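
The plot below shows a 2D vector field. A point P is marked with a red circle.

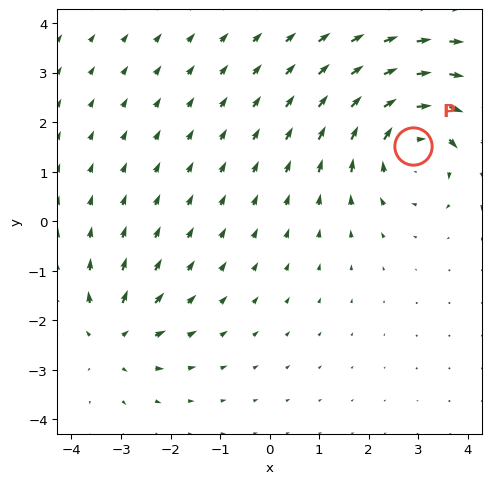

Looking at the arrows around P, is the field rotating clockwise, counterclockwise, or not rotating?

clockwise

Near P at (2.9, 1.5) the arrows circulate clockwise. The curl (z-component) there is about -4; negative curl means clockwise rotation.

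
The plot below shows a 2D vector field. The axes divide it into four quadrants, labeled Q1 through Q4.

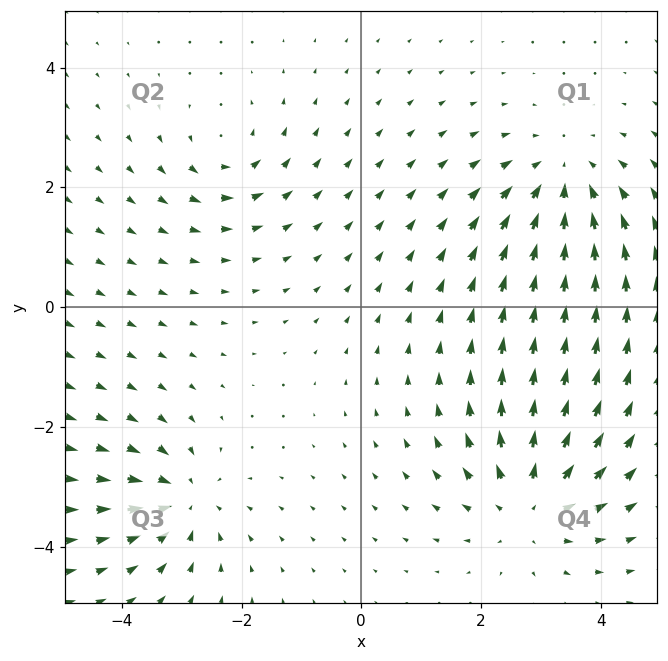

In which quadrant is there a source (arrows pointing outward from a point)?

The source sits at approximately (2.8, -3.3), which lies in quadrant Q4. The divergence there is about +4, positive as expected for a source.

Q4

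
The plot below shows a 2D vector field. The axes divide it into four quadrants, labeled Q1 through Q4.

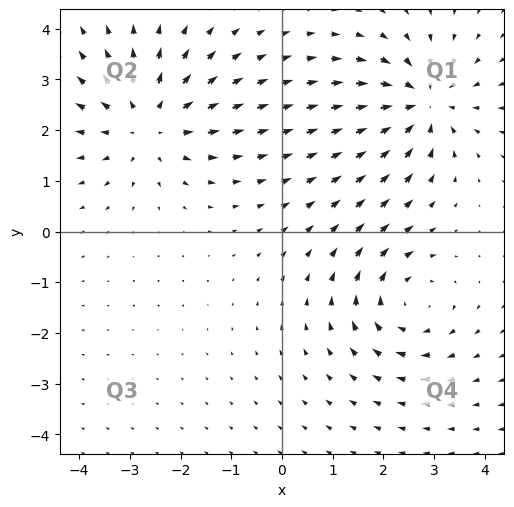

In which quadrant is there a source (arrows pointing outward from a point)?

Q2

The source sits at approximately (-2.6, 2.1), which lies in quadrant Q2. The divergence there is about +4, positive as expected for a source.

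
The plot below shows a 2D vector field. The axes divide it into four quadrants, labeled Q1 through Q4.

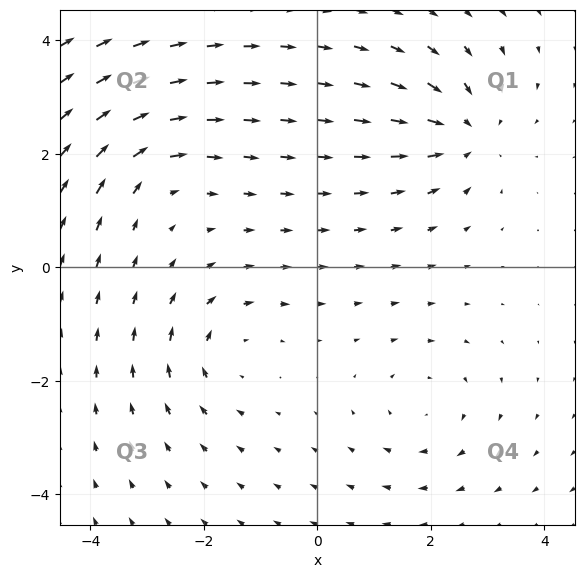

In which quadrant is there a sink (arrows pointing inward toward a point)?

The sink sits at approximately (2.6, 2.4), which lies in quadrant Q1. The divergence there is about -5, negative as expected for a sink.

Q1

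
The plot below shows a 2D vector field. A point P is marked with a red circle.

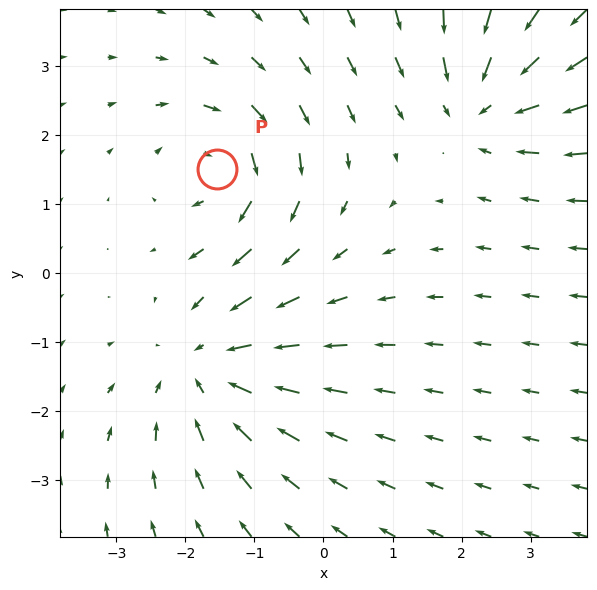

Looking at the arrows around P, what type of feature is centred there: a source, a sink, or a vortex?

At P (-1.5, 1.5) the arrows circulate clockwise. Divergence ≈0, curl about -4 — near-zero divergence with nonzero curl is a vortex.

vortex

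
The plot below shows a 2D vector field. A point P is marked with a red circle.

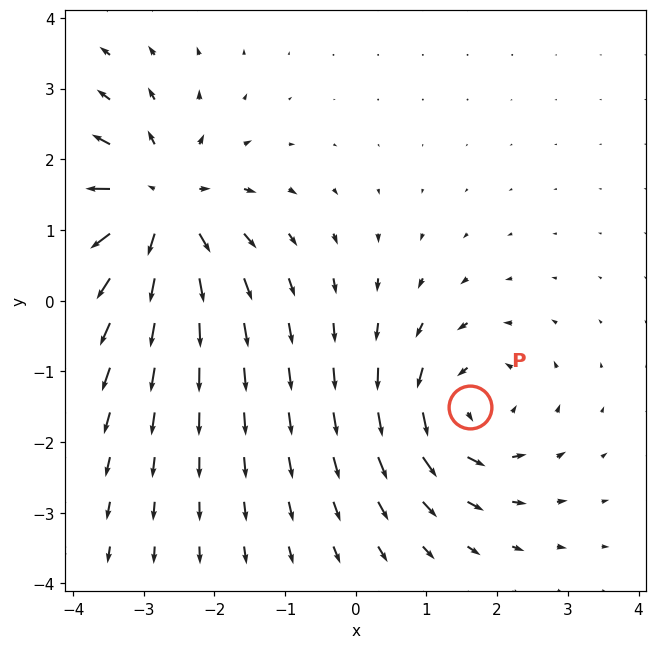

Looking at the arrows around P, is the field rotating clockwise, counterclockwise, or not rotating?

Near P at (1.6, -1.5) the arrows circulate counterclockwise. The curl (z-component) there is about +3; positive curl means counterclockwise rotation.

counterclockwise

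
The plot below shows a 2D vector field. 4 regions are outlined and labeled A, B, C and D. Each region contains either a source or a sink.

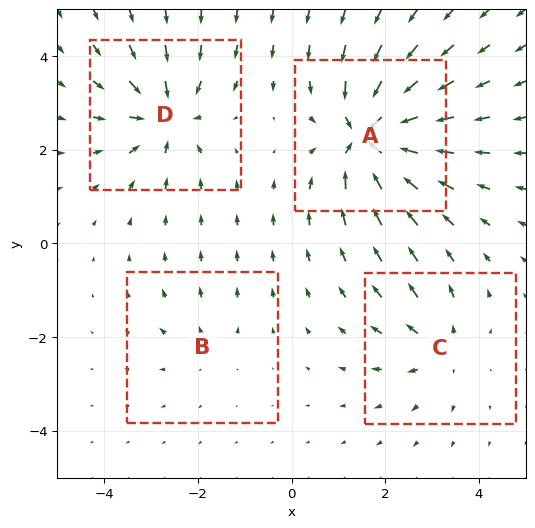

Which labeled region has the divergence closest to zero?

Divergence at each region's feature centre — A: about -8, B: about +2, C: about +4, D: about -6. Region B is closest to zero.

B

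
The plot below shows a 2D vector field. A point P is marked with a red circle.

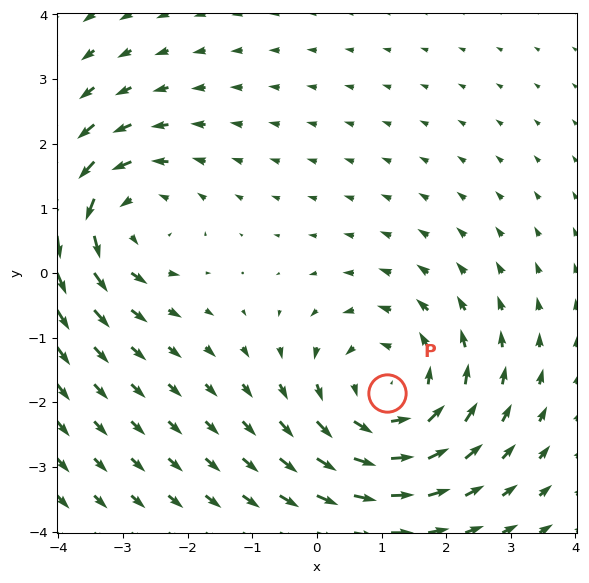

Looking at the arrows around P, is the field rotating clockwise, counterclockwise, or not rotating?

counterclockwise

Near P at (1.1, -1.9) the arrows circulate counterclockwise. The curl (z-component) there is about +4; positive curl means counterclockwise rotation.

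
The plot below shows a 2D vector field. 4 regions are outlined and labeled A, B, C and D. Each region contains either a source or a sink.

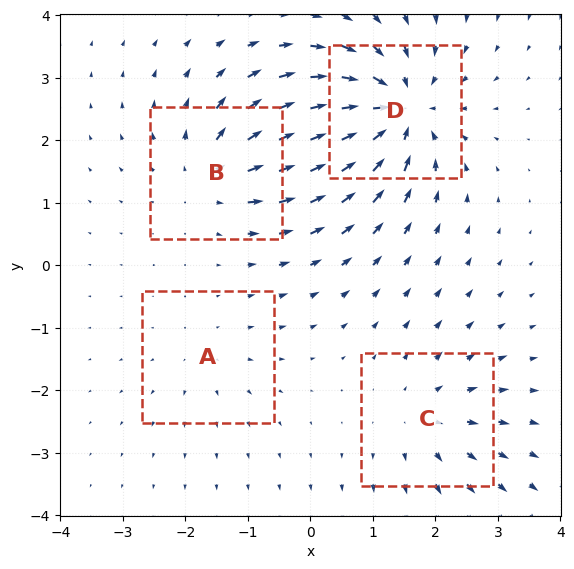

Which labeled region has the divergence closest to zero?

A

Divergence at each region's feature centre — A: about +2, B: about +5, C: about +4, D: about -7. Region A is closest to zero.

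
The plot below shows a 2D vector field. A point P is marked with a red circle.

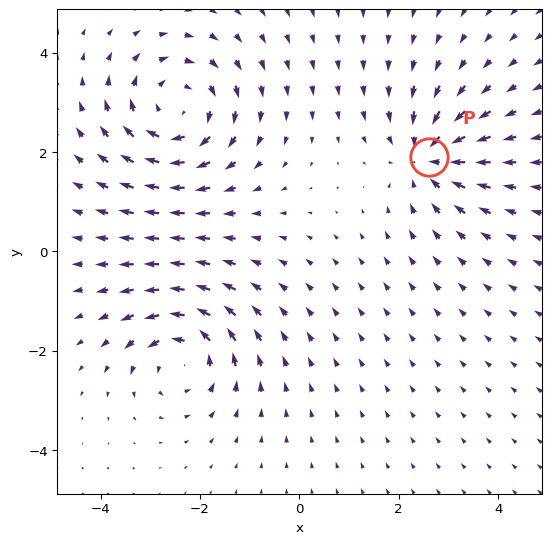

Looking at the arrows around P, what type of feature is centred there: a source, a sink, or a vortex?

At P (2.6, 1.9) the arrows converge inward. Divergence about -4, curl ≈0 — negative divergence with near-zero curl is a sink.

sink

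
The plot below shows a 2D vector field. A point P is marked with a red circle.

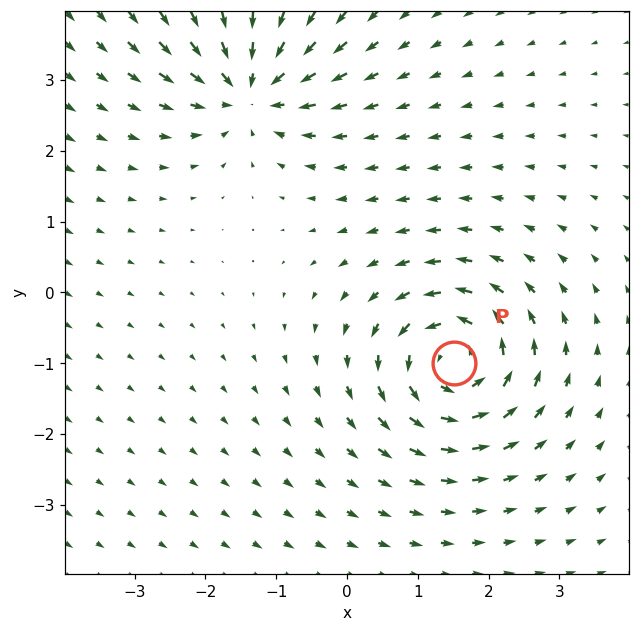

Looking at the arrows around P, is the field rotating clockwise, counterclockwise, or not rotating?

counterclockwise

Near P at (1.5, -1.0) the arrows circulate counterclockwise. The curl (z-component) there is about +5; positive curl means counterclockwise rotation.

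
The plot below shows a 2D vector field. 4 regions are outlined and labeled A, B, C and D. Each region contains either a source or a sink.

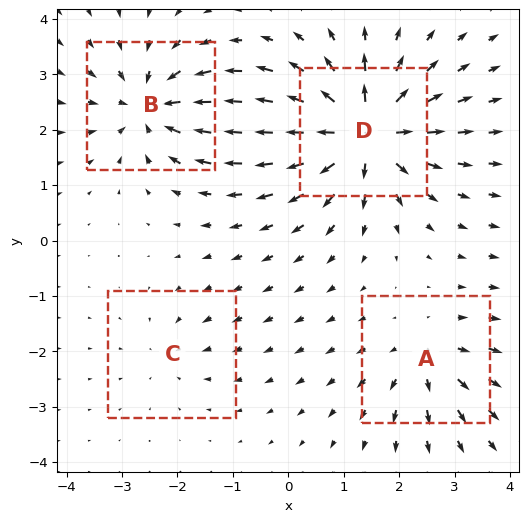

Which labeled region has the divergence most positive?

Divergence at each region's feature centre — A: about +4, B: about -6, C: about -3, D: about +9. Region D is most positive.

D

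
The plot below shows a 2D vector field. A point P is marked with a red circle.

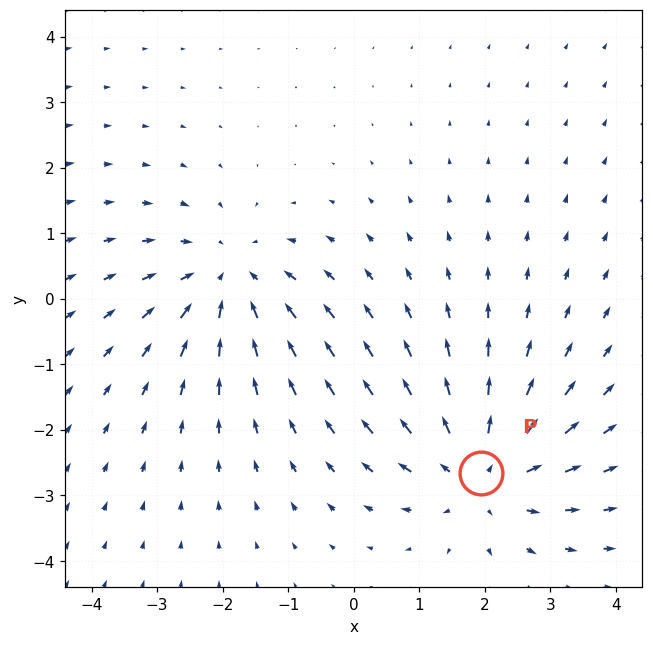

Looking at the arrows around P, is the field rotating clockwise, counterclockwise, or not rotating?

not rotating

Near P at (1.9, -2.7) the arrows show no circulation. The curl there is ≈0.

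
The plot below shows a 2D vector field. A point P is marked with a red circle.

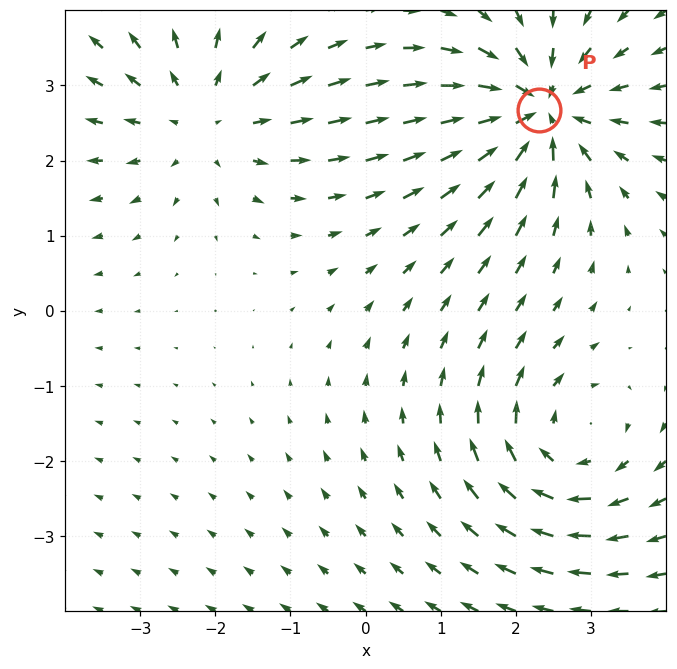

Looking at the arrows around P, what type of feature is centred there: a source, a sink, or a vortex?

sink

At P (2.3, 2.7) the arrows converge inward. Divergence about -5, curl ≈0 — negative divergence with near-zero curl is a sink.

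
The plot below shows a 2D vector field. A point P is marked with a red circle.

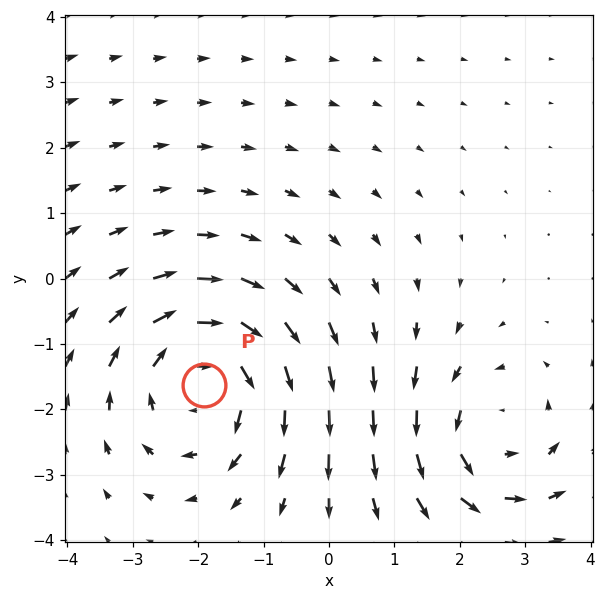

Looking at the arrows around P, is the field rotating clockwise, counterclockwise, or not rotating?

clockwise

Near P at (-1.9, -1.6) the arrows circulate clockwise. The curl (z-component) there is about -3; negative curl means clockwise rotation.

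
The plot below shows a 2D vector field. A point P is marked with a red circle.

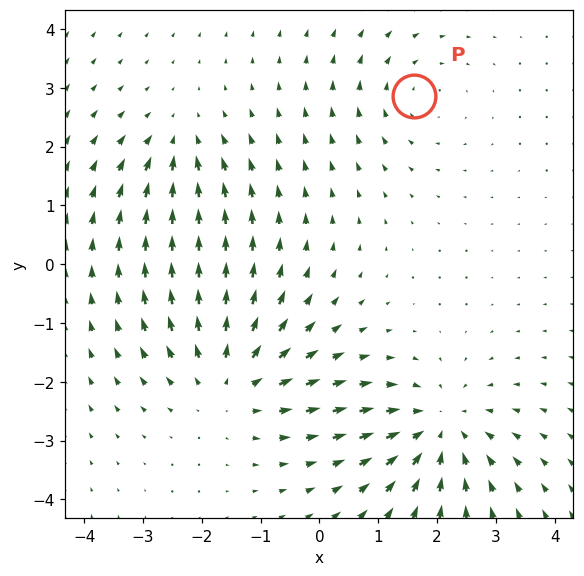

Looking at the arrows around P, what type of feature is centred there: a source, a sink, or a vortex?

vortex

At P (1.6, 2.9) the arrows circulate clockwise. Divergence ≈0, curl about -3 — near-zero divergence with nonzero curl is a vortex.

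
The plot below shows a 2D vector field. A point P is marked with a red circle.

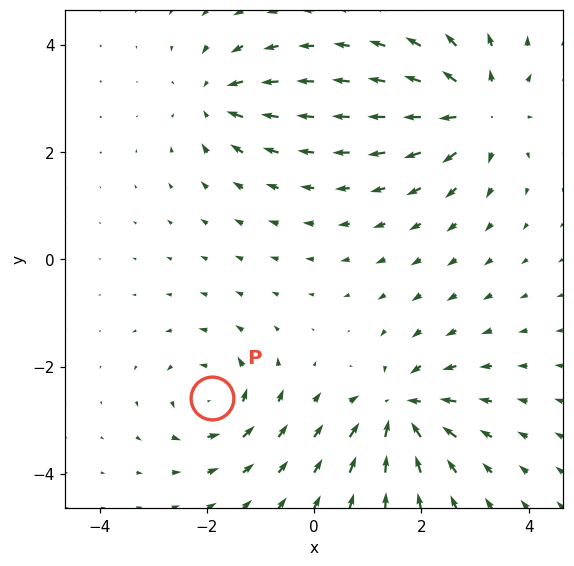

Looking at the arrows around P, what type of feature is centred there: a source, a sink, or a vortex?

At P (-1.9, -2.6) the arrows circulate counterclockwise. Divergence ≈0, curl about +5 — near-zero divergence with nonzero curl is a vortex.

vortex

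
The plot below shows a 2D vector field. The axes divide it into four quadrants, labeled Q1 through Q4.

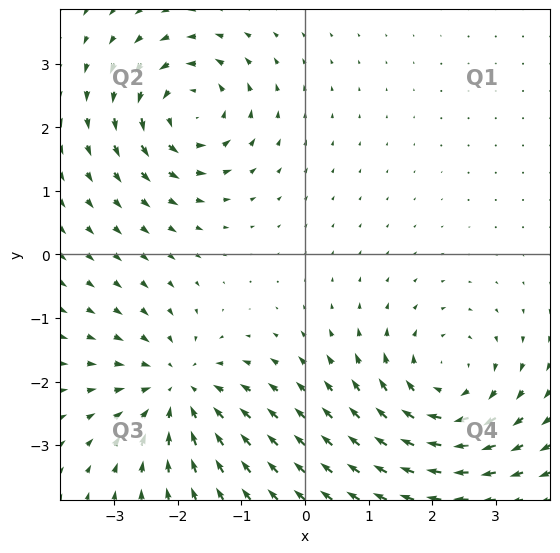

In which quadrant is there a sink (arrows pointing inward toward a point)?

The sink sits at approximately (-2.0, -2.1), which lies in quadrant Q3. The divergence there is about -4, negative as expected for a sink.

Q3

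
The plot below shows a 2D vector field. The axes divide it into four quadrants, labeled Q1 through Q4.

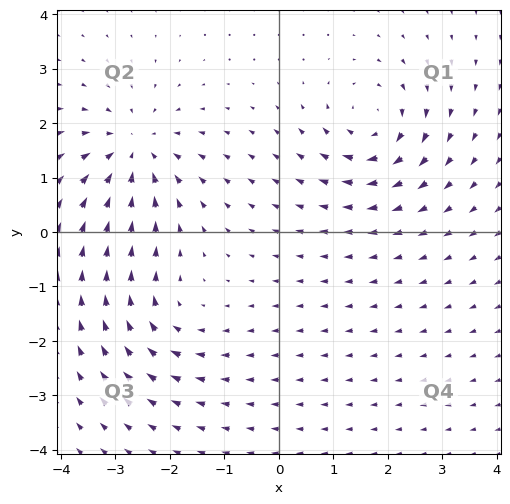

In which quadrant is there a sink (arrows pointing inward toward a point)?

Q2

The sink sits at approximately (-2.6, 1.5), which lies in quadrant Q2. The divergence there is about -5, negative as expected for a sink.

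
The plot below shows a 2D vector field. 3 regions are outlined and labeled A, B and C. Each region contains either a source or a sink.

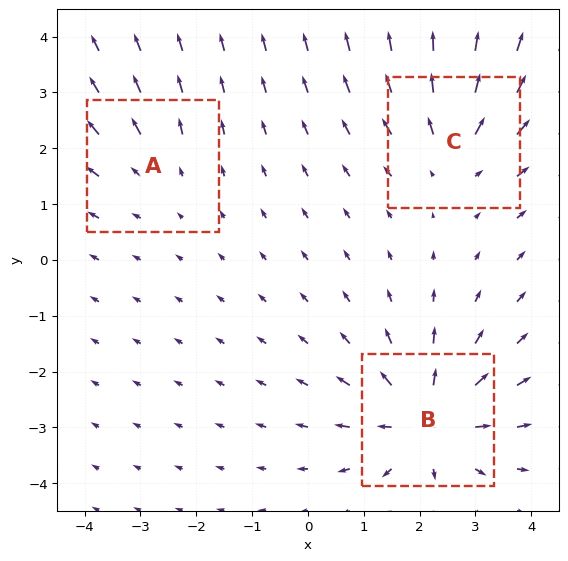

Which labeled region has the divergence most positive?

Divergence at each region's feature centre — A: about +2, B: about +5, C: about +3. Region B is most positive.

B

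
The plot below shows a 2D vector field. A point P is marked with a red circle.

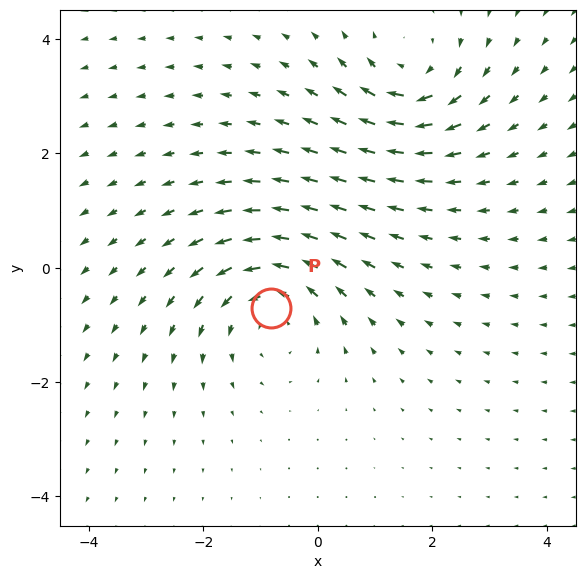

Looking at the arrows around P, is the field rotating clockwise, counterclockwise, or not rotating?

counterclockwise

Near P at (-0.8, -0.7) the arrows circulate counterclockwise. The curl (z-component) there is about +4; positive curl means counterclockwise rotation.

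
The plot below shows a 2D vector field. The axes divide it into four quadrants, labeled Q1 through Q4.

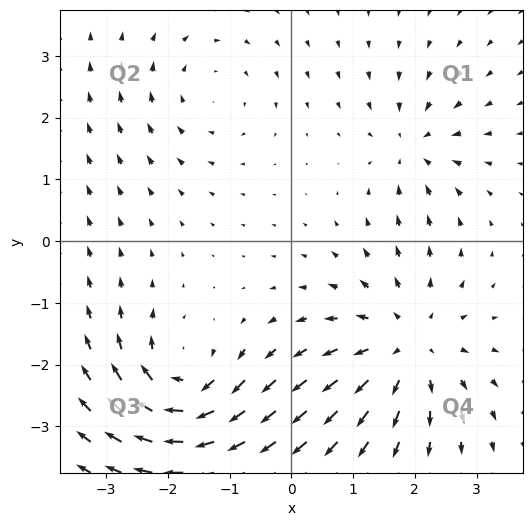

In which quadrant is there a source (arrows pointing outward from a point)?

Q4

The source sits at approximately (1.9, -1.7), which lies in quadrant Q4. The divergence there is about +4, positive as expected for a source.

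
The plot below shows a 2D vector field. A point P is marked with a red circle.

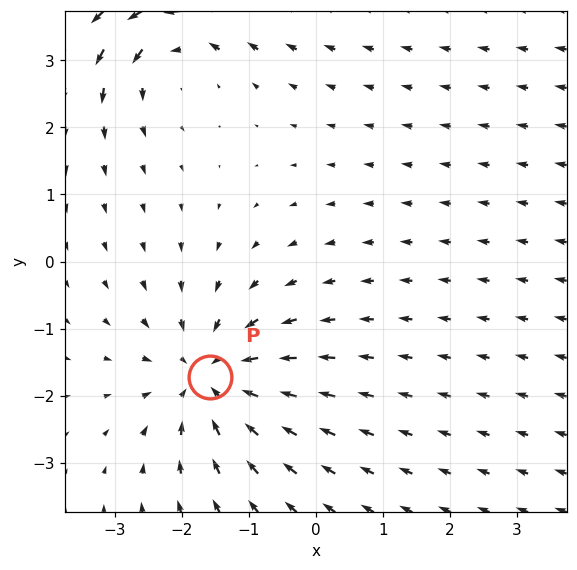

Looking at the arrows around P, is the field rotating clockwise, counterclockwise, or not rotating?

Near P at (-1.6, -1.7) the arrows show no circulation. The curl there is ≈0.

not rotating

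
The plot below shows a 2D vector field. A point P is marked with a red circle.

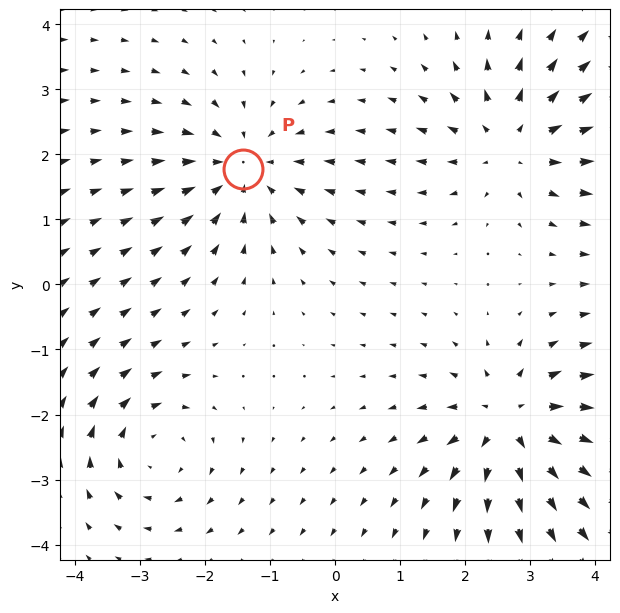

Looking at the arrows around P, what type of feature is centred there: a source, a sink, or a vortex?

sink

At P (-1.4, 1.8) the arrows converge inward. Divergence about -4, curl ≈0 — negative divergence with near-zero curl is a sink.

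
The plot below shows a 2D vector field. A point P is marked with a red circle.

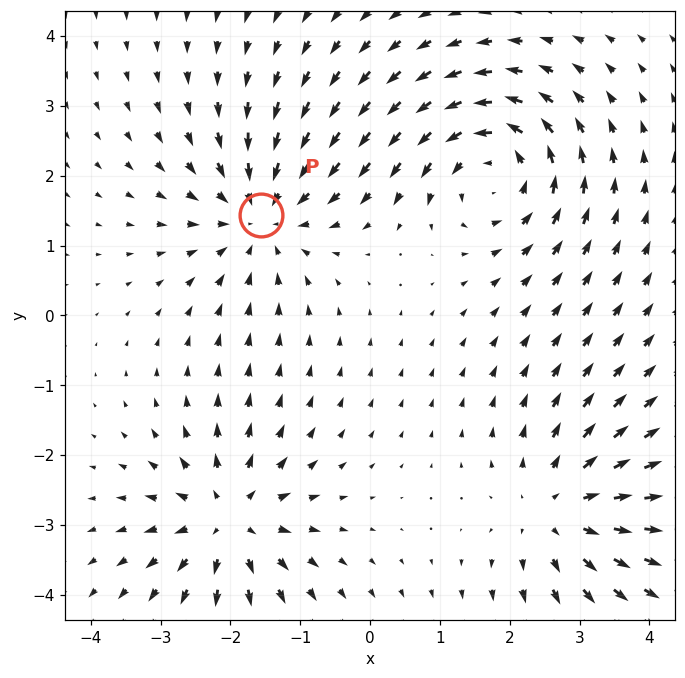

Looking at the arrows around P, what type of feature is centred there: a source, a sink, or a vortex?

At P (-1.6, 1.4) the arrows converge inward. Divergence about -4, curl ≈0 — negative divergence with near-zero curl is a sink.

sink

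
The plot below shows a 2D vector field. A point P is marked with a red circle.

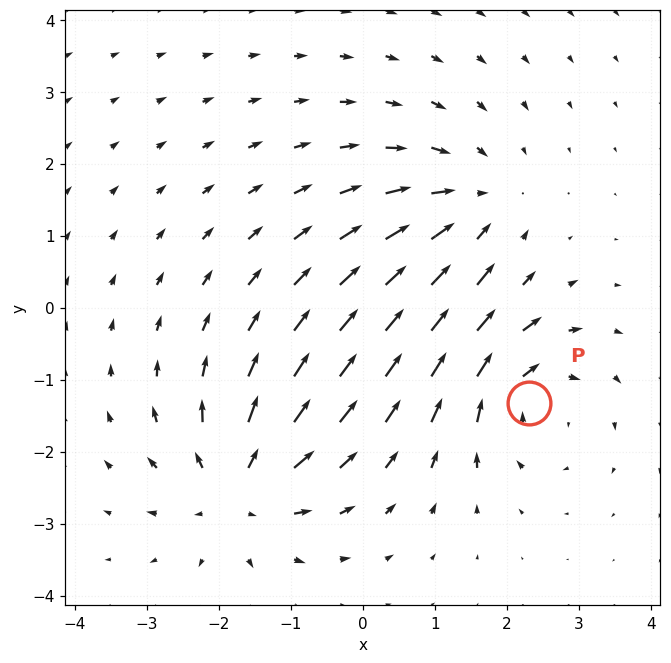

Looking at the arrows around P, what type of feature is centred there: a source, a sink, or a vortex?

At P (2.3, -1.3) the arrows circulate clockwise. Divergence ≈0, curl about -5 — near-zero divergence with nonzero curl is a vortex.

vortex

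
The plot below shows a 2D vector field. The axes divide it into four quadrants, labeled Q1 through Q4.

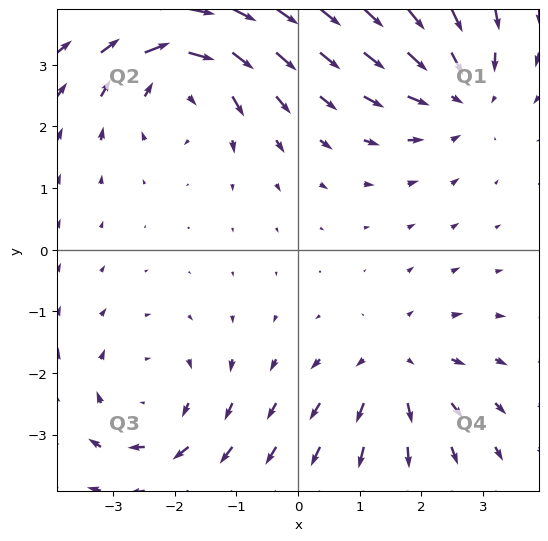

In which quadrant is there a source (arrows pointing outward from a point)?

The source sits at approximately (1.6, -1.9), which lies in quadrant Q4. The divergence there is about +3, positive as expected for a source.

Q4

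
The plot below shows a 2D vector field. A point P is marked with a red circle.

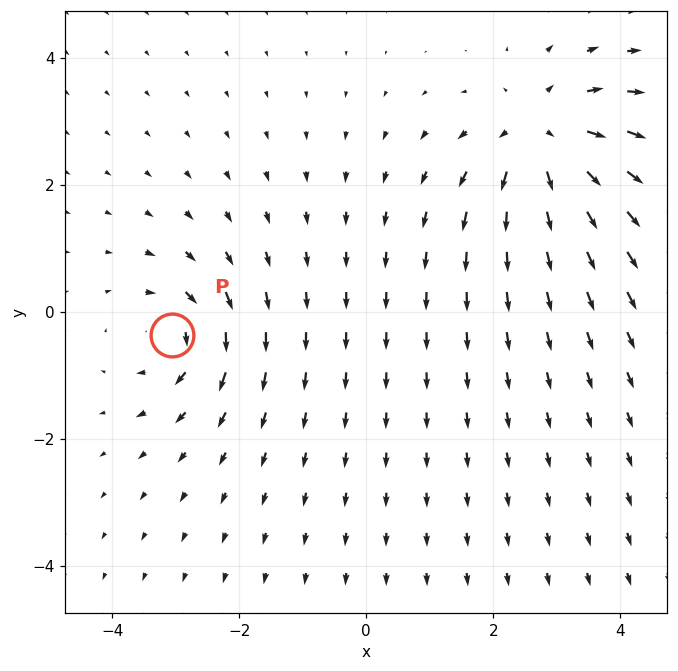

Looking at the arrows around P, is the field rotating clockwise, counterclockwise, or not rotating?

Near P at (-3.1, -0.4) the arrows circulate clockwise. The curl (z-component) there is about -4; negative curl means clockwise rotation.

clockwise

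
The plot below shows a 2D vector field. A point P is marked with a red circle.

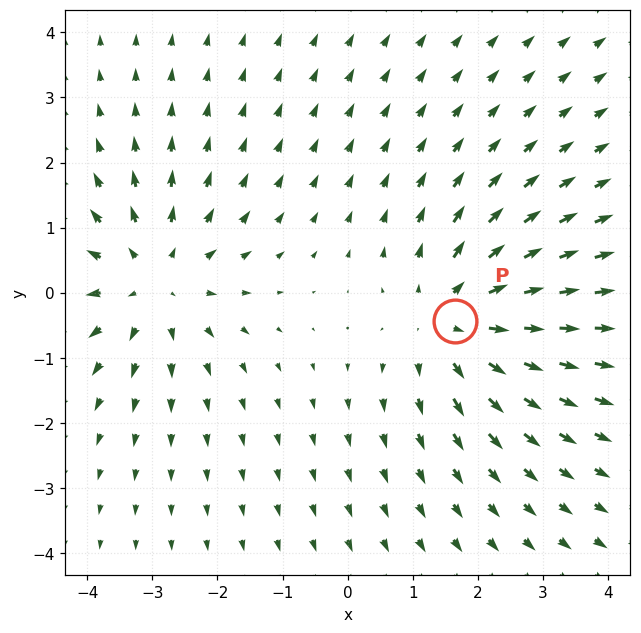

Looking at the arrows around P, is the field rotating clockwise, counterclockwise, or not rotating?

Near P at (1.6, -0.4) the arrows show no circulation. The curl there is ≈0.

not rotating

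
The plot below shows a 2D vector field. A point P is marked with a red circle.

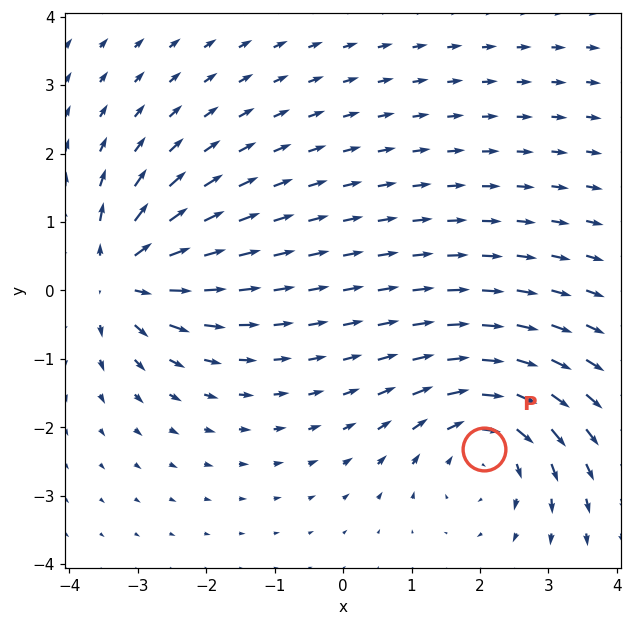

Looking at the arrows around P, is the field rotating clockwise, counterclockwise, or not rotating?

clockwise

Near P at (2.1, -2.3) the arrows circulate clockwise. The curl (z-component) there is about -4; negative curl means clockwise rotation.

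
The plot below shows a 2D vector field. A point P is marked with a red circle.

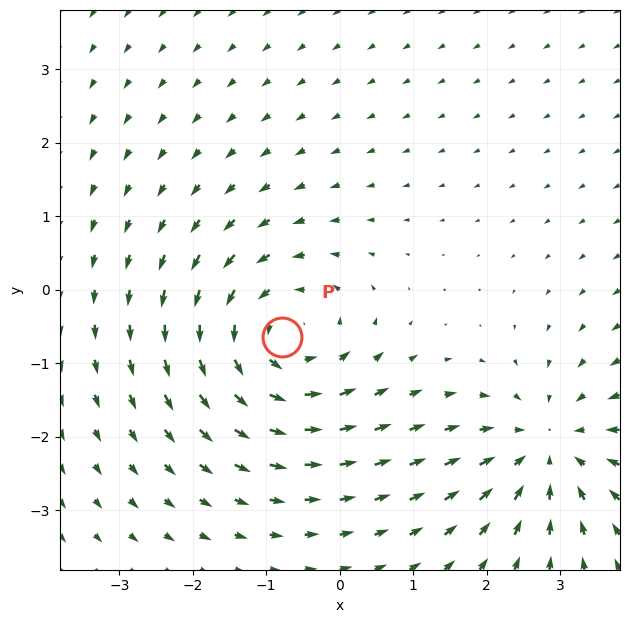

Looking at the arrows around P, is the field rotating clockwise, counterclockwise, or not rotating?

Near P at (-0.8, -0.6) the arrows circulate counterclockwise. The curl (z-component) there is about +5; positive curl means counterclockwise rotation.

counterclockwise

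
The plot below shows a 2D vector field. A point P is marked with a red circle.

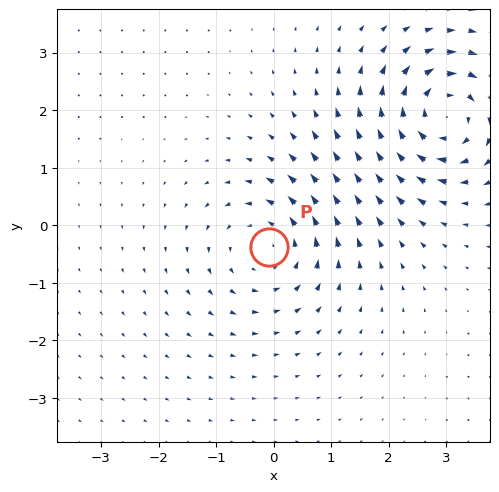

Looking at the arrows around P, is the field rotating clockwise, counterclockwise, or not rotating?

counterclockwise

Near P at (-0.1, -0.4) the arrows circulate counterclockwise. The curl (z-component) there is about +3; positive curl means counterclockwise rotation.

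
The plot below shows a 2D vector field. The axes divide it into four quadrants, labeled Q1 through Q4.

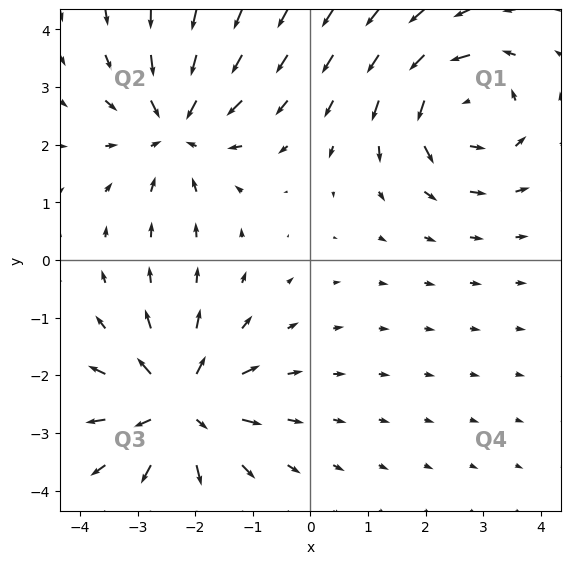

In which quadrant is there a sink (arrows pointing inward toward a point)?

The sink sits at approximately (-2.3, 2.3), which lies in quadrant Q2. The divergence there is about -5, negative as expected for a sink.

Q2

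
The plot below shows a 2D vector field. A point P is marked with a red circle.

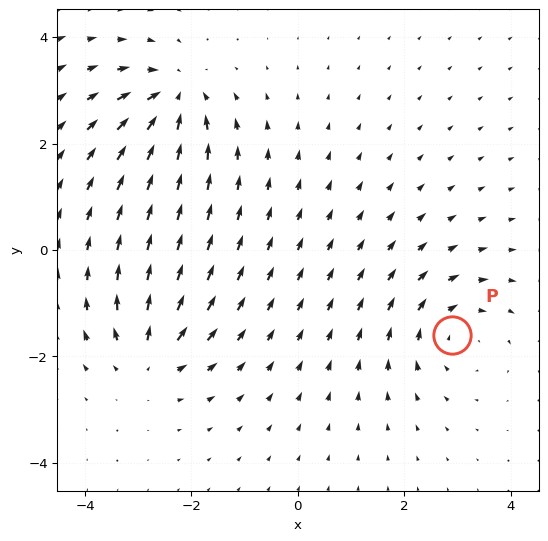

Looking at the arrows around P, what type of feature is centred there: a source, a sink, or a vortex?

vortex

At P (2.9, -1.6) the arrows circulate clockwise. Divergence ≈0, curl about -4 — near-zero divergence with nonzero curl is a vortex.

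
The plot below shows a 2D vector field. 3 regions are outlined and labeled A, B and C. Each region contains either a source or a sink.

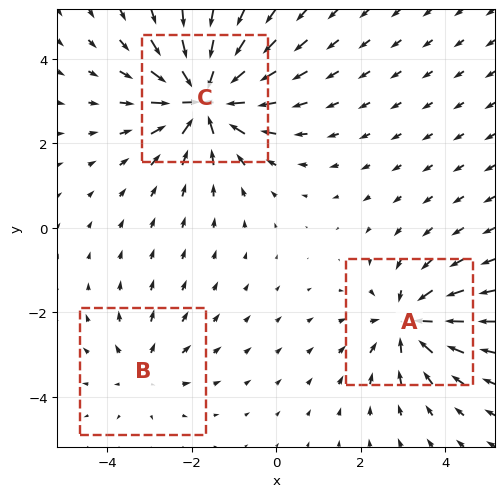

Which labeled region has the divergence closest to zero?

B

Divergence at each region's feature centre — A: about -4, B: about +2, C: about -5. Region B is closest to zero.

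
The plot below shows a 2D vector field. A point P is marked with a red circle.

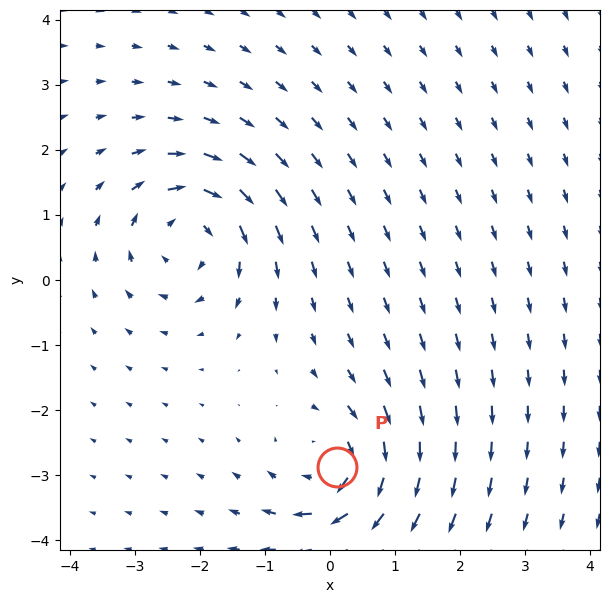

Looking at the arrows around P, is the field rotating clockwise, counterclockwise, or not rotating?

Near P at (0.1, -2.9) the arrows circulate clockwise. The curl (z-component) there is about -5; negative curl means clockwise rotation.

clockwise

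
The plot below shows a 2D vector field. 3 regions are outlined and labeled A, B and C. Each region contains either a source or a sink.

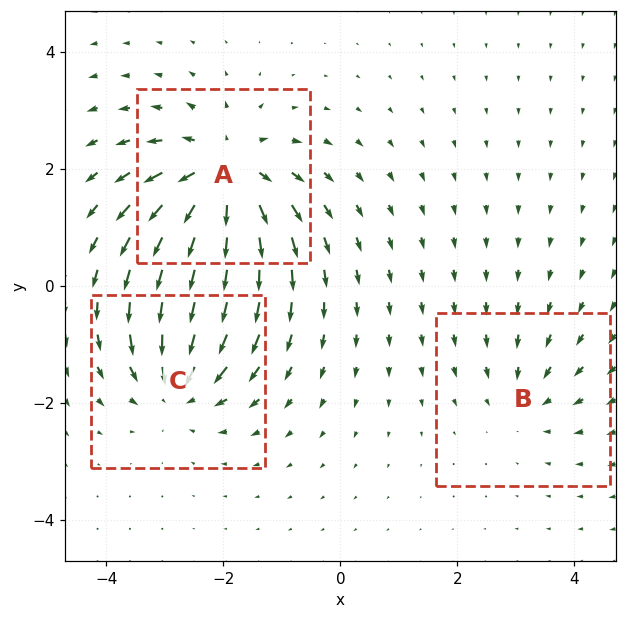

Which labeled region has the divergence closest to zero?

Divergence at each region's feature centre — A: about +5, B: about -2, C: about -4. Region B is closest to zero.

B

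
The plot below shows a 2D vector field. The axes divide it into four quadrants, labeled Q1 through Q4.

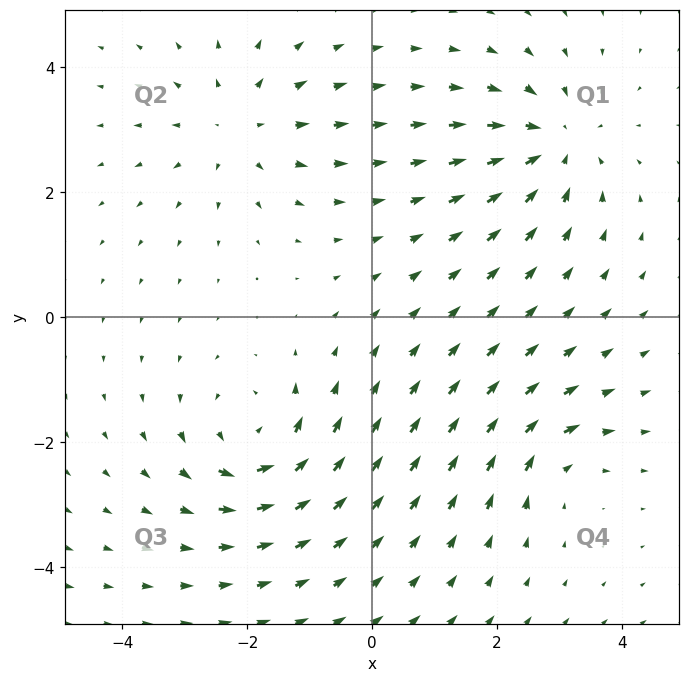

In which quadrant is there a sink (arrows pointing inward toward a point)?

Q1

The sink sits at approximately (2.9, 2.8), which lies in quadrant Q1. The divergence there is about -5, negative as expected for a sink.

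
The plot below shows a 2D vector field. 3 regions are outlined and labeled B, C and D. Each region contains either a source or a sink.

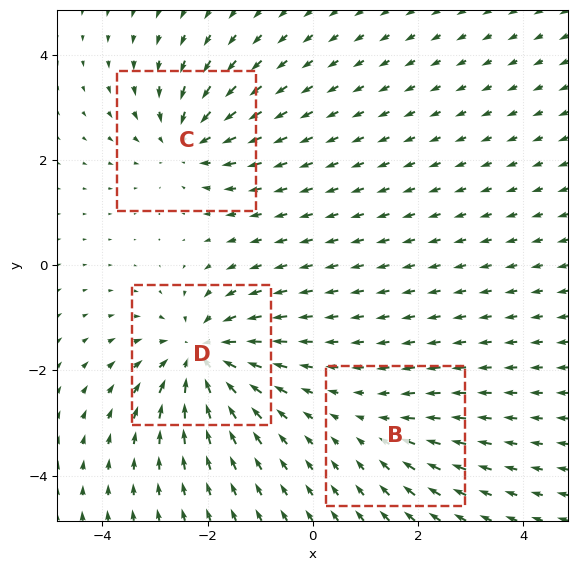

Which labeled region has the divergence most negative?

D

Divergence at each region's feature centre — B: about -2, C: about -4, D: about -5. Region D is most negative.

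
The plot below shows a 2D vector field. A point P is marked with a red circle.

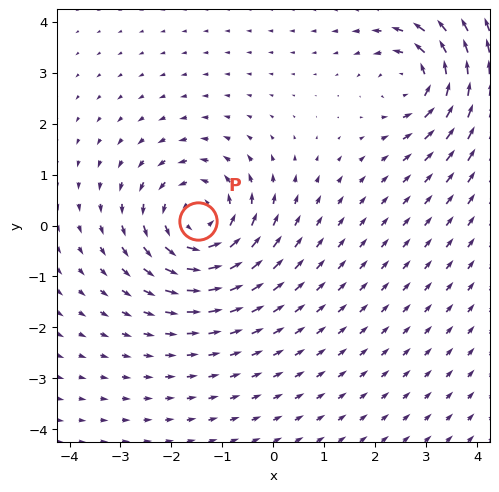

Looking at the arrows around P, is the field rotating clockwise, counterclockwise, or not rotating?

Near P at (-1.5, 0.1) the arrows circulate counterclockwise. The curl (z-component) there is about +5; positive curl means counterclockwise rotation.

counterclockwise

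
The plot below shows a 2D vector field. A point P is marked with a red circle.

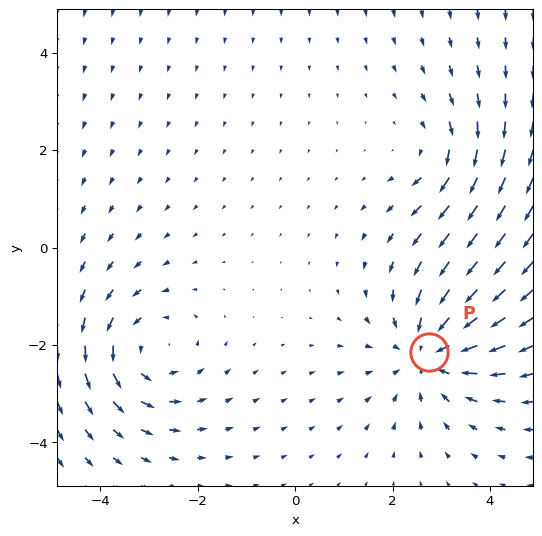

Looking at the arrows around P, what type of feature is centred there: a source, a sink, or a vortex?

sink

At P (2.8, -2.2) the arrows converge inward. Divergence about -4, curl ≈0 — negative divergence with near-zero curl is a sink.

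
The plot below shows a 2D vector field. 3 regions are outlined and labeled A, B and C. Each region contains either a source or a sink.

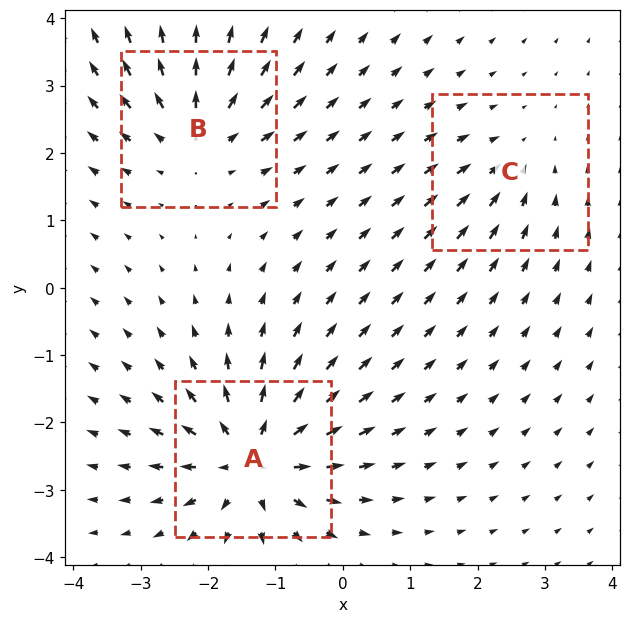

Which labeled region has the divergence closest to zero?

Divergence at each region's feature centre — A: about +6, B: about +4, C: about -2. Region C is closest to zero.

C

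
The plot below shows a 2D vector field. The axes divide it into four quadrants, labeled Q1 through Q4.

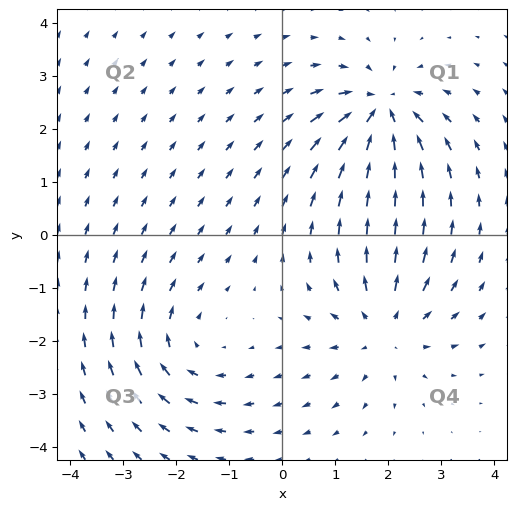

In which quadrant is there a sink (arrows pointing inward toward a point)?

Q1

The sink sits at approximately (1.9, 2.3), which lies in quadrant Q1. The divergence there is about -6, negative as expected for a sink.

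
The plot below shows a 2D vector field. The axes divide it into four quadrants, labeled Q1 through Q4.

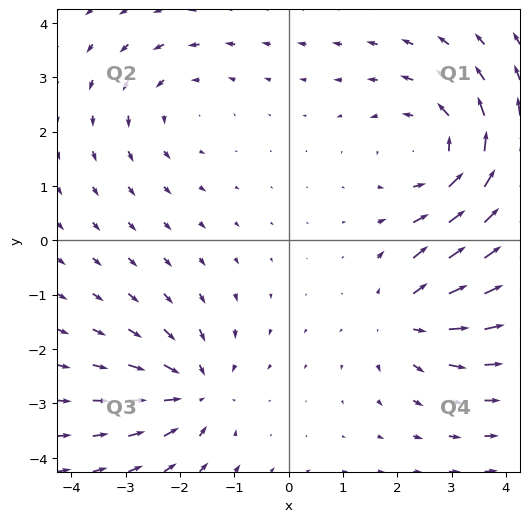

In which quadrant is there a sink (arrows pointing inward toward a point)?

Q3

The sink sits at approximately (-1.7, -2.8), which lies in quadrant Q3. The divergence there is about -4, negative as expected for a sink.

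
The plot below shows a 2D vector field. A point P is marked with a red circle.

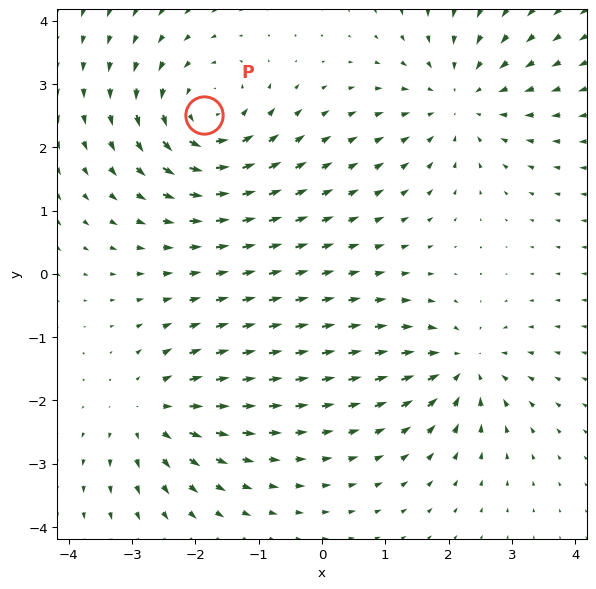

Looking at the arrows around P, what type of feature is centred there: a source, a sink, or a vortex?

vortex

At P (-1.9, 2.5) the arrows circulate counterclockwise. Divergence ≈0, curl about +5 — near-zero divergence with nonzero curl is a vortex.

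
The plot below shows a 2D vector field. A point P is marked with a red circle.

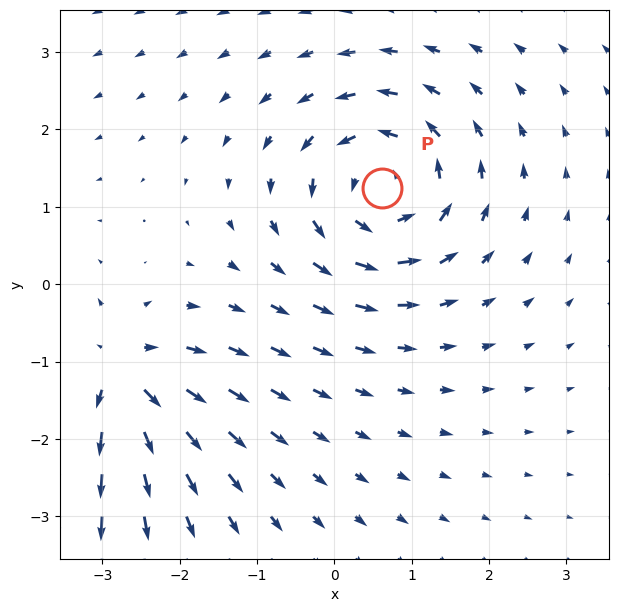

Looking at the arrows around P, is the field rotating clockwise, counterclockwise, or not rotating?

Near P at (0.6, 1.2) the arrows circulate counterclockwise. The curl (z-component) there is about +5; positive curl means counterclockwise rotation.

counterclockwise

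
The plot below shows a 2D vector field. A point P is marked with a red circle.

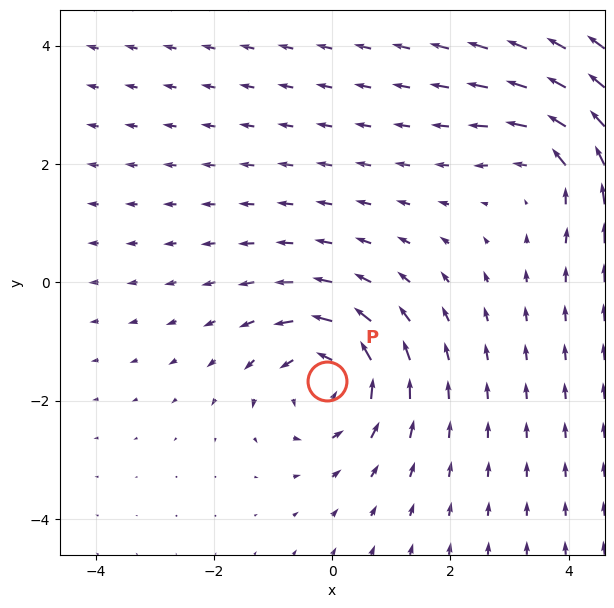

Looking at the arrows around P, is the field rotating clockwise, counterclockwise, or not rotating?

Near P at (-0.1, -1.7) the arrows circulate counterclockwise. The curl (z-component) there is about +4; positive curl means counterclockwise rotation.

counterclockwise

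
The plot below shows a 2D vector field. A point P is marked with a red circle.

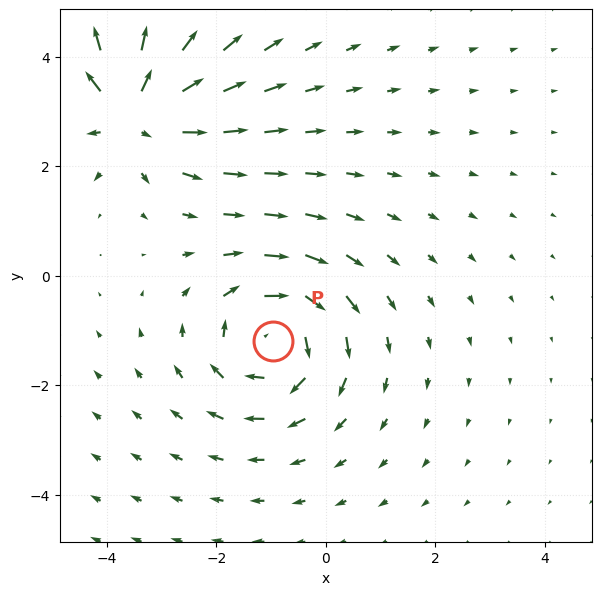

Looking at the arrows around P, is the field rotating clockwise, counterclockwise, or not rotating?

Near P at (-1.0, -1.2) the arrows circulate clockwise. The curl (z-component) there is about -4; negative curl means clockwise rotation.

clockwise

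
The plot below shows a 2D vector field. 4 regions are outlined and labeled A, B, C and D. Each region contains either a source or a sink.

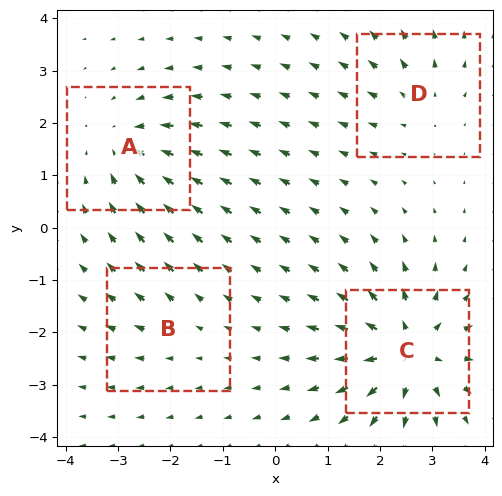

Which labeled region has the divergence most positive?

C

Divergence at each region's feature centre — A: about -5, B: about +2, C: about +8, D: about +3. Region C is most positive.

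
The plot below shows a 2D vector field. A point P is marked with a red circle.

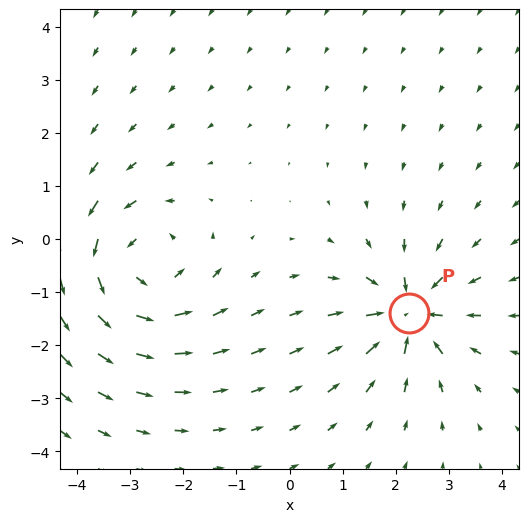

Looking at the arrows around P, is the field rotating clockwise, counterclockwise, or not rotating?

Near P at (2.3, -1.4) the arrows show no circulation. The curl there is ≈0.

not rotating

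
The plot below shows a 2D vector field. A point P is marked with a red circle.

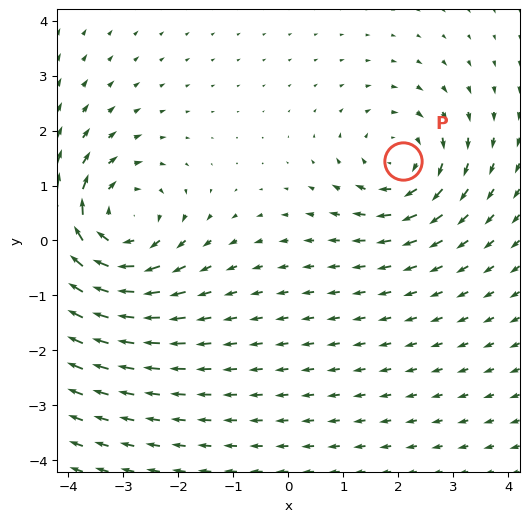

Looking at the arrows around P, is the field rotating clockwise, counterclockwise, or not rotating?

clockwise

Near P at (2.1, 1.4) the arrows circulate clockwise. The curl (z-component) there is about -3; negative curl means clockwise rotation.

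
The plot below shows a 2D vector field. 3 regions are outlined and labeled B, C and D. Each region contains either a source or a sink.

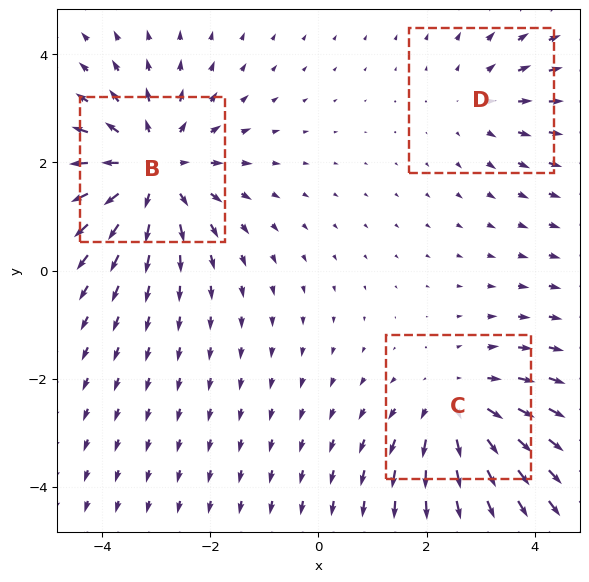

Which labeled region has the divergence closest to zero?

Divergence at each region's feature centre — B: about +4, C: about +3, D: about +2. Region D is closest to zero.

D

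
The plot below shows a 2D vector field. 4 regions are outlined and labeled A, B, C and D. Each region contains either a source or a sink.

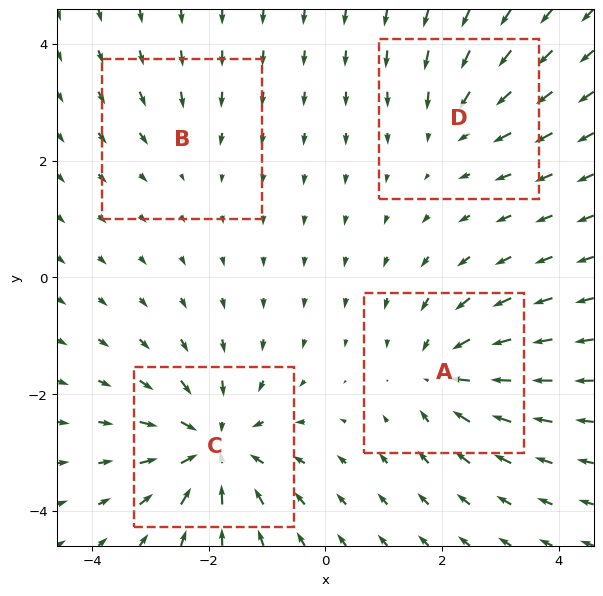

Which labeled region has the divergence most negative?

Divergence at each region's feature centre — A: about -5, B: about -2, C: about -7, D: about -4. Region C is most negative.

C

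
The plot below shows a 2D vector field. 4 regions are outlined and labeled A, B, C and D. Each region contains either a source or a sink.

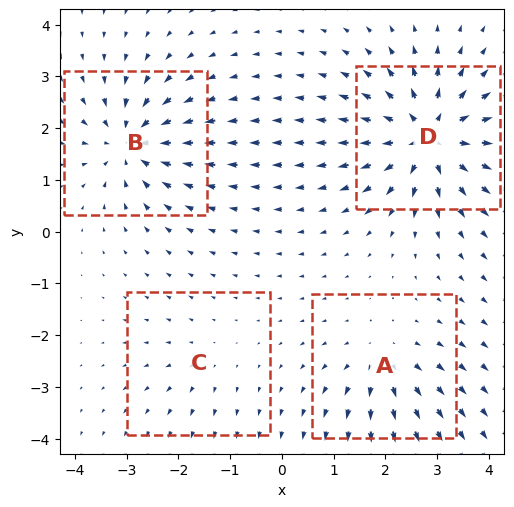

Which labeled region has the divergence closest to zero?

C

Divergence at each region's feature centre — A: about +4, B: about -7, C: about +2, D: about +9. Region C is closest to zero.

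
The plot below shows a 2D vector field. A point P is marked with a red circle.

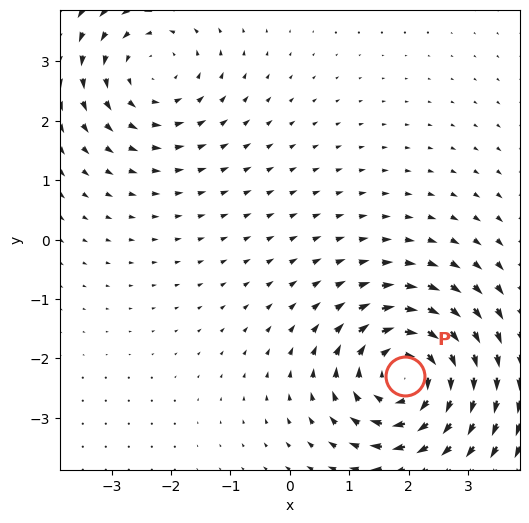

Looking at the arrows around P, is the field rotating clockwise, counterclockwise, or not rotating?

clockwise

Near P at (1.9, -2.3) the arrows circulate clockwise. The curl (z-component) there is about -5; negative curl means clockwise rotation.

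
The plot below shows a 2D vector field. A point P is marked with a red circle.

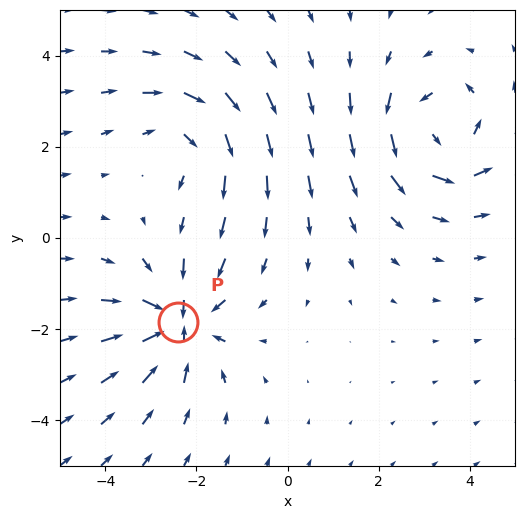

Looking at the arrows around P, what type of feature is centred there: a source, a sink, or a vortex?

At P (-2.4, -1.9) the arrows converge inward. Divergence about -5, curl ≈0 — negative divergence with near-zero curl is a sink.

sink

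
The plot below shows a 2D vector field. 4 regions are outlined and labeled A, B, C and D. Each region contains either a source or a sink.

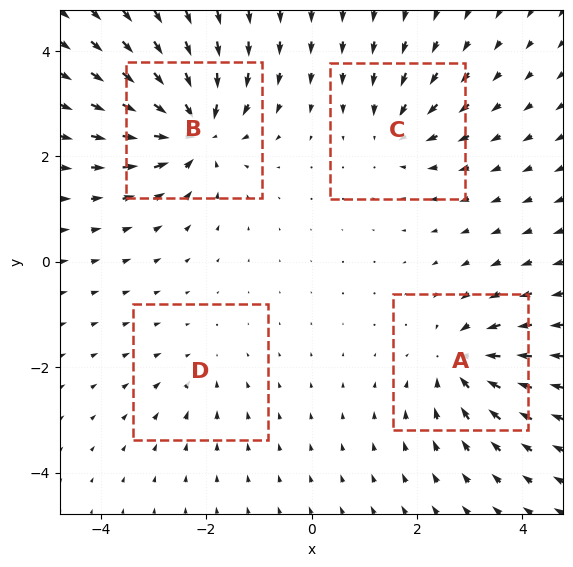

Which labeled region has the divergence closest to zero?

Divergence at each region's feature centre — A: about -6, B: about -8, C: about -4, D: about -3. Region D is closest to zero.

D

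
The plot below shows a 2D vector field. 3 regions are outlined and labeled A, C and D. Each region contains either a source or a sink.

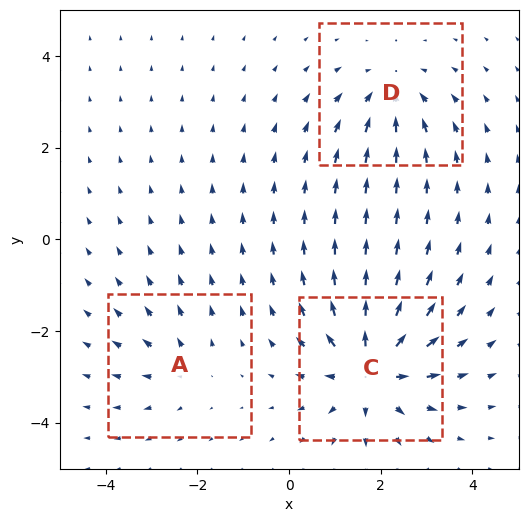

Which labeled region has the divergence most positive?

Divergence at each region's feature centre — A: about +2, C: about +5, D: about -3. Region C is most positive.

C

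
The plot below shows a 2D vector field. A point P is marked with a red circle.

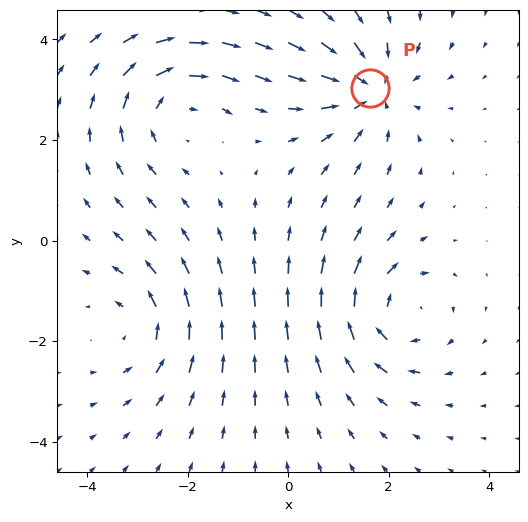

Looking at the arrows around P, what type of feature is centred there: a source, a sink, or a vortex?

At P (1.6, 3.0) the arrows converge inward. Divergence about -5, curl ≈0 — negative divergence with near-zero curl is a sink.

sink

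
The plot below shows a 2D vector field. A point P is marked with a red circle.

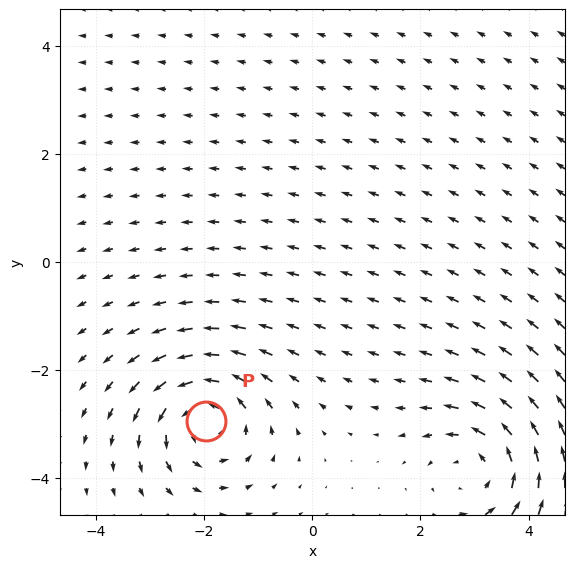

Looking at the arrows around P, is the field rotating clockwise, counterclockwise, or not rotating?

counterclockwise

Near P at (-2.0, -2.9) the arrows circulate counterclockwise. The curl (z-component) there is about +4; positive curl means counterclockwise rotation.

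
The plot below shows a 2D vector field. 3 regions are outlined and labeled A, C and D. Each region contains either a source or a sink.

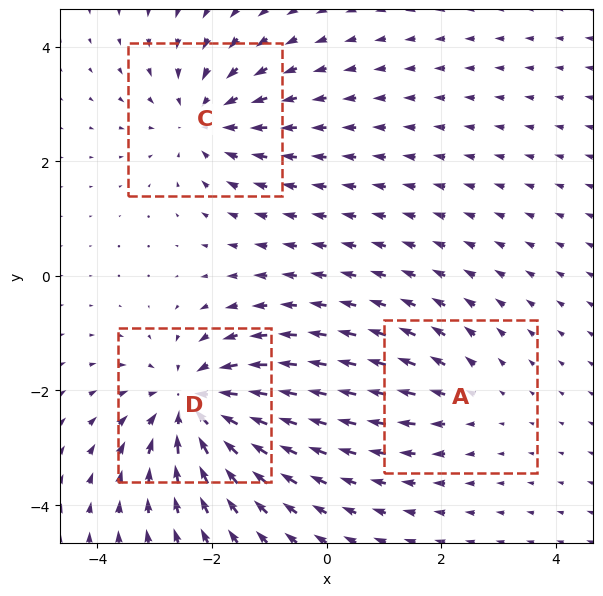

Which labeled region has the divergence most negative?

Divergence at each region's feature centre — A: about +2, C: about -3, D: about -5. Region D is most negative.

D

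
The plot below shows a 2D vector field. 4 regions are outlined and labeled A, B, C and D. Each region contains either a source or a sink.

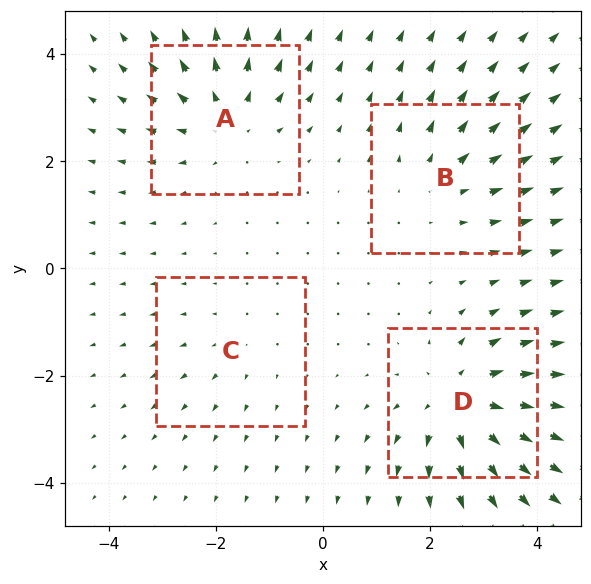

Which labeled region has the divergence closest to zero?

C

Divergence at each region's feature centre — A: about +5, B: about +3, C: about +2, D: about +6. Region C is closest to zero.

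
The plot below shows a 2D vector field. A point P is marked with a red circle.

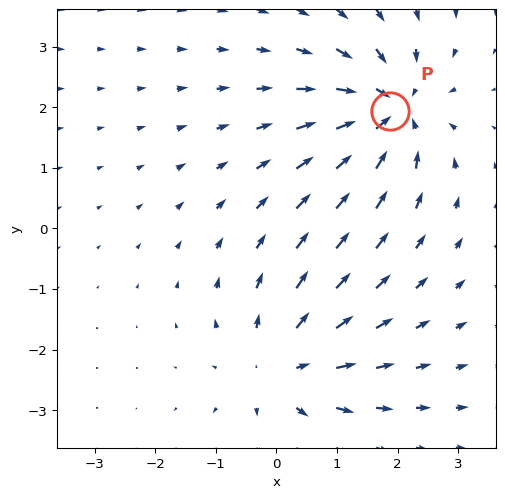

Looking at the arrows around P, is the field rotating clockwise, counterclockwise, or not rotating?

Near P at (1.9, 1.9) the arrows show no circulation. The curl there is ≈0.

not rotating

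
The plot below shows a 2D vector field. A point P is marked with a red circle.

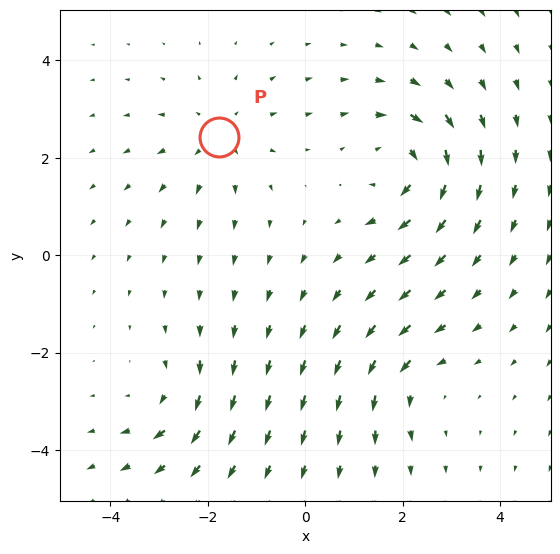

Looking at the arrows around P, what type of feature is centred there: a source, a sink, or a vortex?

At P (-1.8, 2.4) the arrows spread outward. Divergence about +3, curl ≈0 — positive divergence with near-zero curl is a source.

source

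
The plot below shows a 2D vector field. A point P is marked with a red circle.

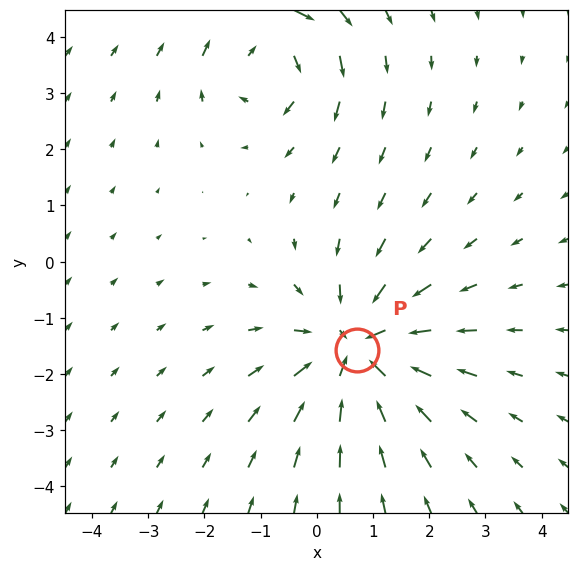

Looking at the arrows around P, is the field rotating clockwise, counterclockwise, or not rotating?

not rotating

Near P at (0.7, -1.6) the arrows show no circulation. The curl there is ≈0.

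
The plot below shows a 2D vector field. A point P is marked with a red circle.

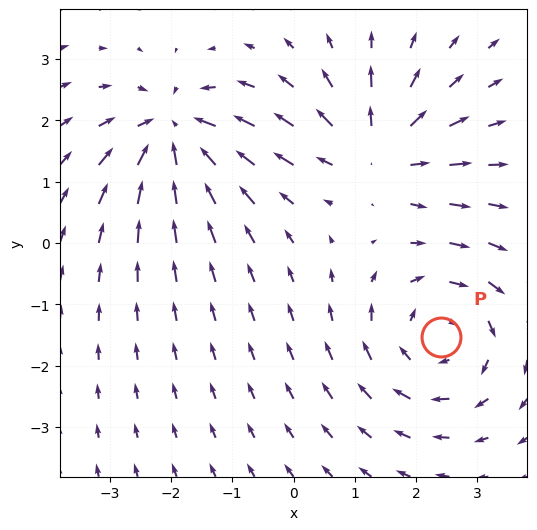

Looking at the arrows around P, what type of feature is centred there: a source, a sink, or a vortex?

At P (2.4, -1.5) the arrows circulate clockwise. Divergence ≈0, curl about -3 — near-zero divergence with nonzero curl is a vortex.

vortex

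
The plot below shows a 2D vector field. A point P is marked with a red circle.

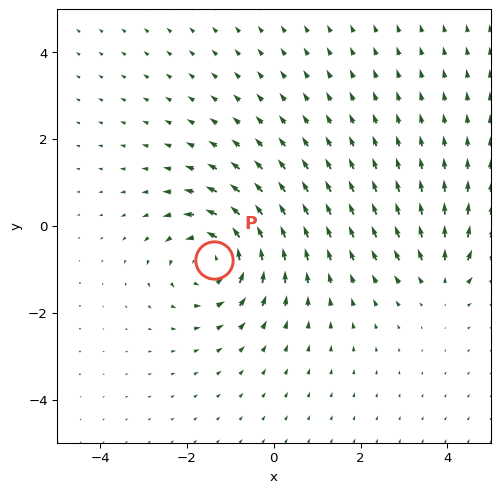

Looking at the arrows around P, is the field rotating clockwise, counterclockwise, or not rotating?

Near P at (-1.4, -0.8) the arrows circulate counterclockwise. The curl (z-component) there is about +5; positive curl means counterclockwise rotation.

counterclockwise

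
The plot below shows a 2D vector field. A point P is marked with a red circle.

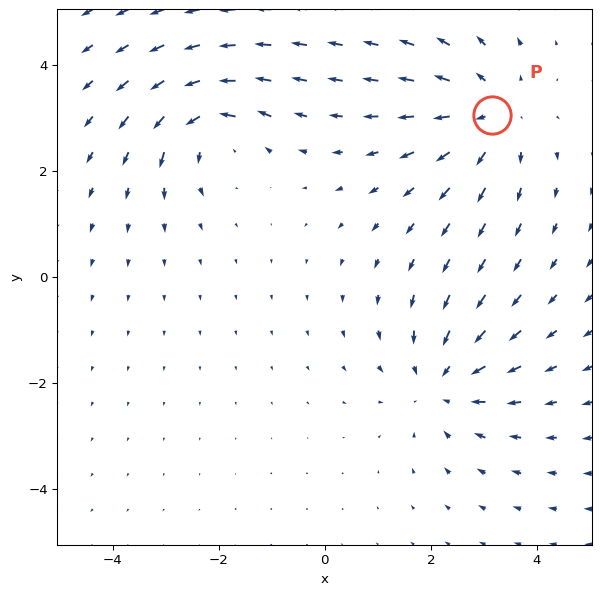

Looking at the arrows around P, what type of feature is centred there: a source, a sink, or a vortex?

source

At P (3.1, 3.1) the arrows spread outward. Divergence about +3, curl ≈0 — positive divergence with near-zero curl is a source.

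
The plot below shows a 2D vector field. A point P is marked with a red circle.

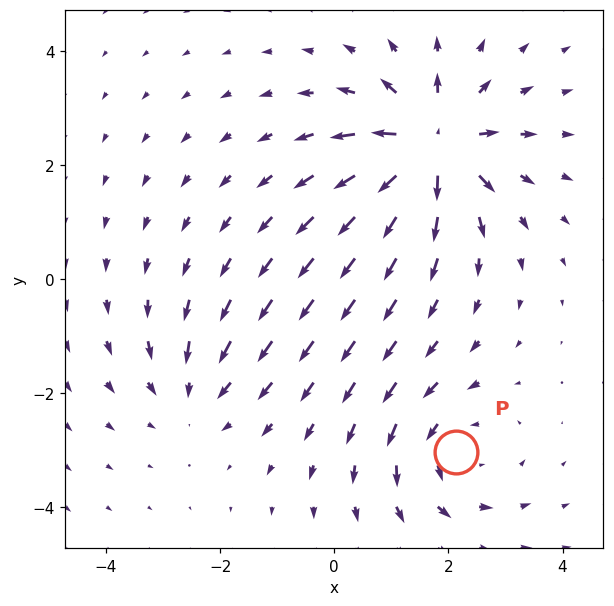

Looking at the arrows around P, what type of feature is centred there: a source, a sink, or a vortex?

vortex

At P (2.1, -3.0) the arrows circulate counterclockwise. Divergence ≈0, curl about +3 — near-zero divergence with nonzero curl is a vortex.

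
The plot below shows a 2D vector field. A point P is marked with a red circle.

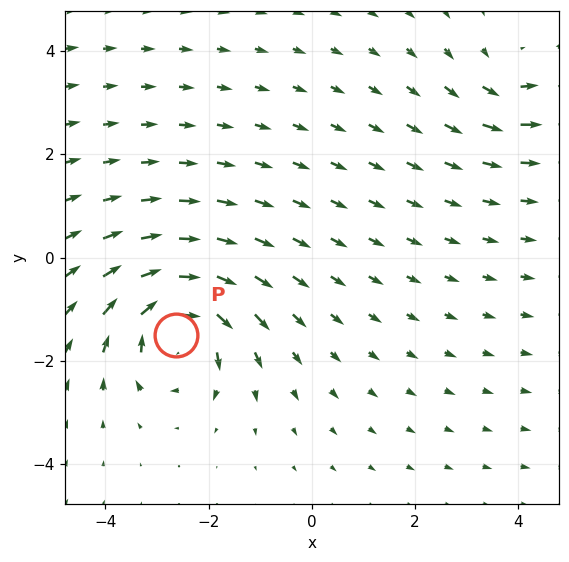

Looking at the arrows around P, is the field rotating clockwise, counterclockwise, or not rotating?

clockwise

Near P at (-2.6, -1.5) the arrows circulate clockwise. The curl (z-component) there is about -5; negative curl means clockwise rotation.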